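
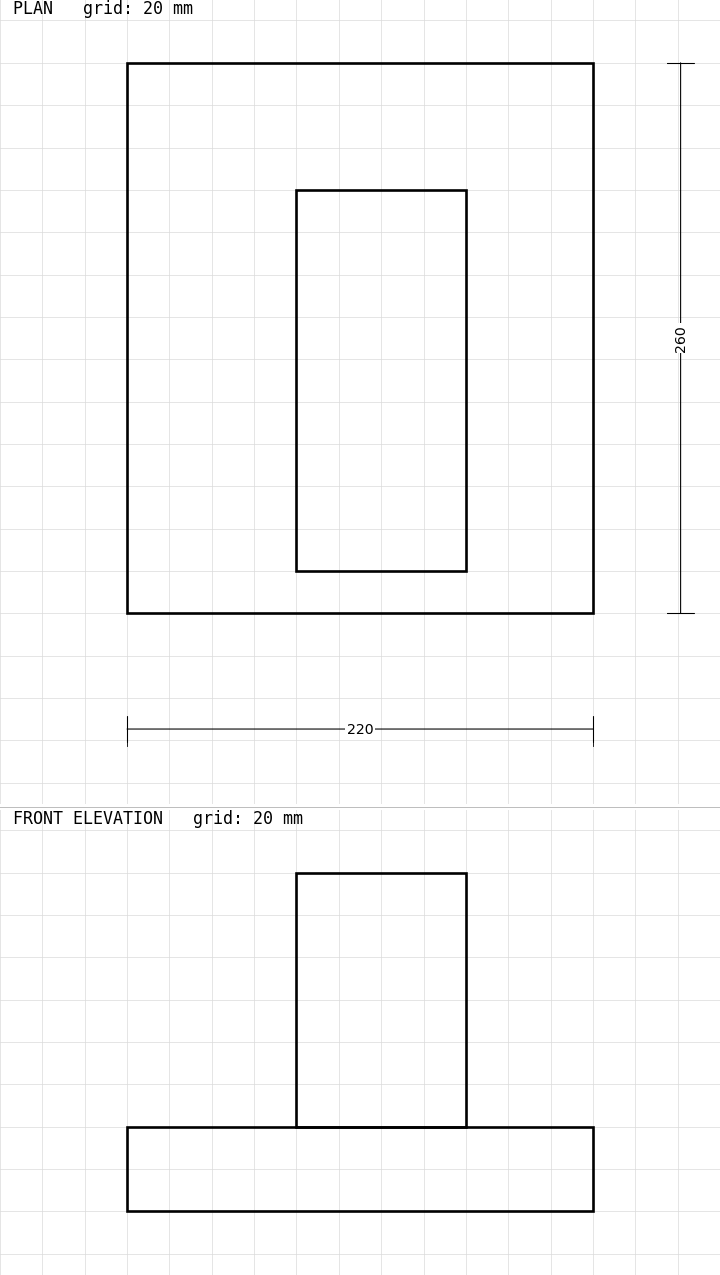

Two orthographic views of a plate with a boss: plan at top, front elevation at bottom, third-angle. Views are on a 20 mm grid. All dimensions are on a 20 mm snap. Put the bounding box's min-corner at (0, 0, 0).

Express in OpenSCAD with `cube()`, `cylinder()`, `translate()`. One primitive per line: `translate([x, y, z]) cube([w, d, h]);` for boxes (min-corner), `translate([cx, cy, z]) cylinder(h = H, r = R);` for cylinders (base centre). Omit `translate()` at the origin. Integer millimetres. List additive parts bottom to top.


cube([220, 260, 40]);
translate([80, 20, 40]) cube([80, 180, 120]);


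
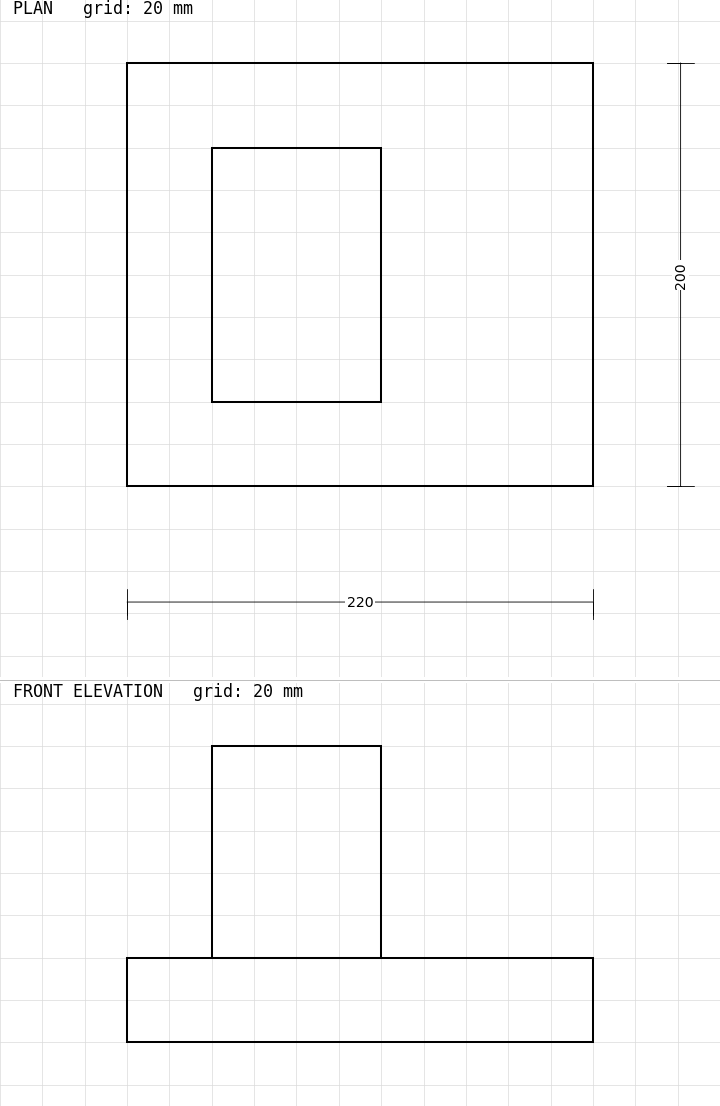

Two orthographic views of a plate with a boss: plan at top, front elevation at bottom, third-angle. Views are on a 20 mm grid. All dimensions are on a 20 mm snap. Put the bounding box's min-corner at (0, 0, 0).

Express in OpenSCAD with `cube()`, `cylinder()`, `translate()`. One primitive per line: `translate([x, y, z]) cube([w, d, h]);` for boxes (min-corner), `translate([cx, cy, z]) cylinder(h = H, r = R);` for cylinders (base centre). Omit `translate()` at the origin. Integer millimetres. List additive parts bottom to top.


cube([220, 200, 40]);
translate([40, 40, 40]) cube([80, 120, 100]);


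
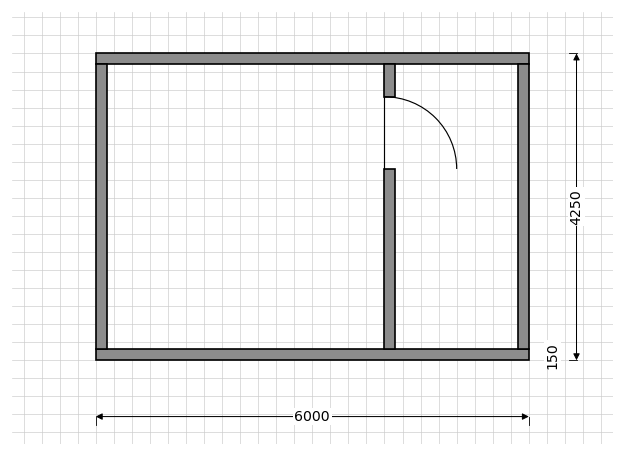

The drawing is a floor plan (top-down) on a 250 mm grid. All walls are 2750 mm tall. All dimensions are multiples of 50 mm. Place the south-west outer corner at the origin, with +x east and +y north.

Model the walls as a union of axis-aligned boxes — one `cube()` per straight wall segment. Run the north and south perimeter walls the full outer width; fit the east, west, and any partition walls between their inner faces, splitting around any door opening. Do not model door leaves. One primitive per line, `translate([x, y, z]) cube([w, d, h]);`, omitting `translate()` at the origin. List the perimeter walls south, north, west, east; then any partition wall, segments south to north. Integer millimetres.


cube([6000, 150, 2750]);
translate([0, 4100, 0]) cube([6000, 150, 2750]);
translate([0, 150, 0]) cube([150, 3950, 2750]);
translate([5850, 150, 0]) cube([150, 3950, 2750]);
translate([4000, 150, 0]) cube([150, 2500, 2750]);
translate([4000, 3650, 0]) cube([150, 450, 2750]);


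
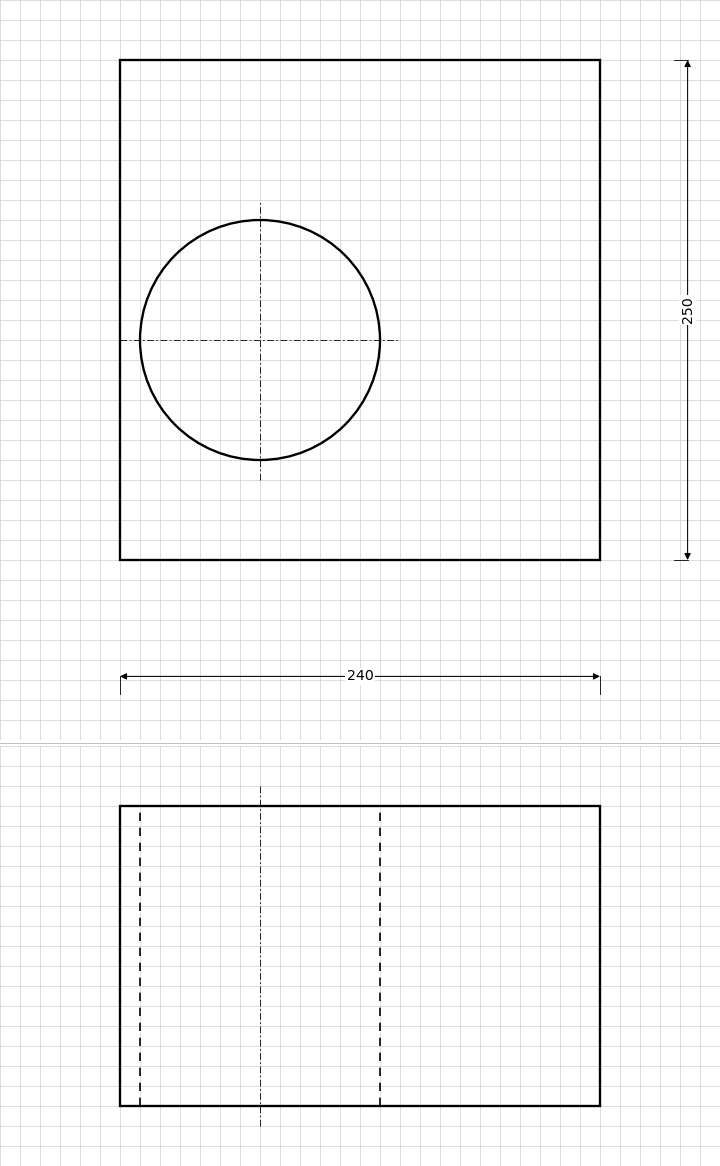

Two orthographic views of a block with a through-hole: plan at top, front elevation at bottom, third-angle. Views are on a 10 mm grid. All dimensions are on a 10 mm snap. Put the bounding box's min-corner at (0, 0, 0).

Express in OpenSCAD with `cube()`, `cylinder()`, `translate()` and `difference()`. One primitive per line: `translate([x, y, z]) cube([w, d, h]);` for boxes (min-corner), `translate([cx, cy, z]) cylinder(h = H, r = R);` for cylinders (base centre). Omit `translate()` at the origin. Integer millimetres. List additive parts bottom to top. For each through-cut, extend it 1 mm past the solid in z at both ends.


difference() {
  cube([240, 250, 150]);
  translate([70, 110, -1]) cylinder(h = 152, r = 60);
}


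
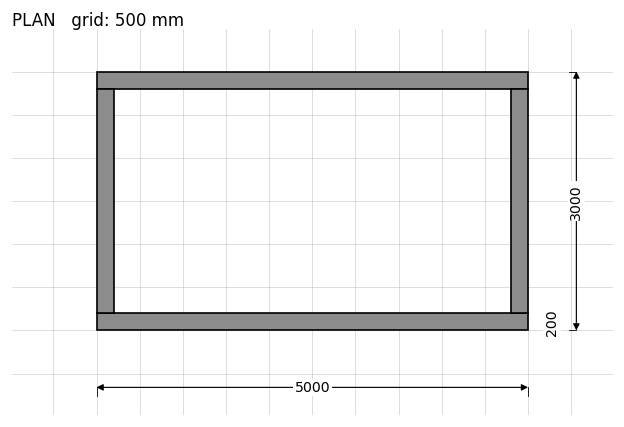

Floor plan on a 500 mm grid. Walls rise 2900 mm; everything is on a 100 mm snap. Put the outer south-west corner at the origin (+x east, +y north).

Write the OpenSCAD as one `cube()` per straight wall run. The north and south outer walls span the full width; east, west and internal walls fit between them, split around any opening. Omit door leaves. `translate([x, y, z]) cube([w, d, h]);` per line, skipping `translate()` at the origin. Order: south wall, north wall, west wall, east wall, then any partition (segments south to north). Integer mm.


cube([5000, 200, 2900]);
translate([0, 2800, 0]) cube([5000, 200, 2900]);
translate([0, 200, 0]) cube([200, 2600, 2900]);
translate([4800, 200, 0]) cube([200, 2600, 2900]);


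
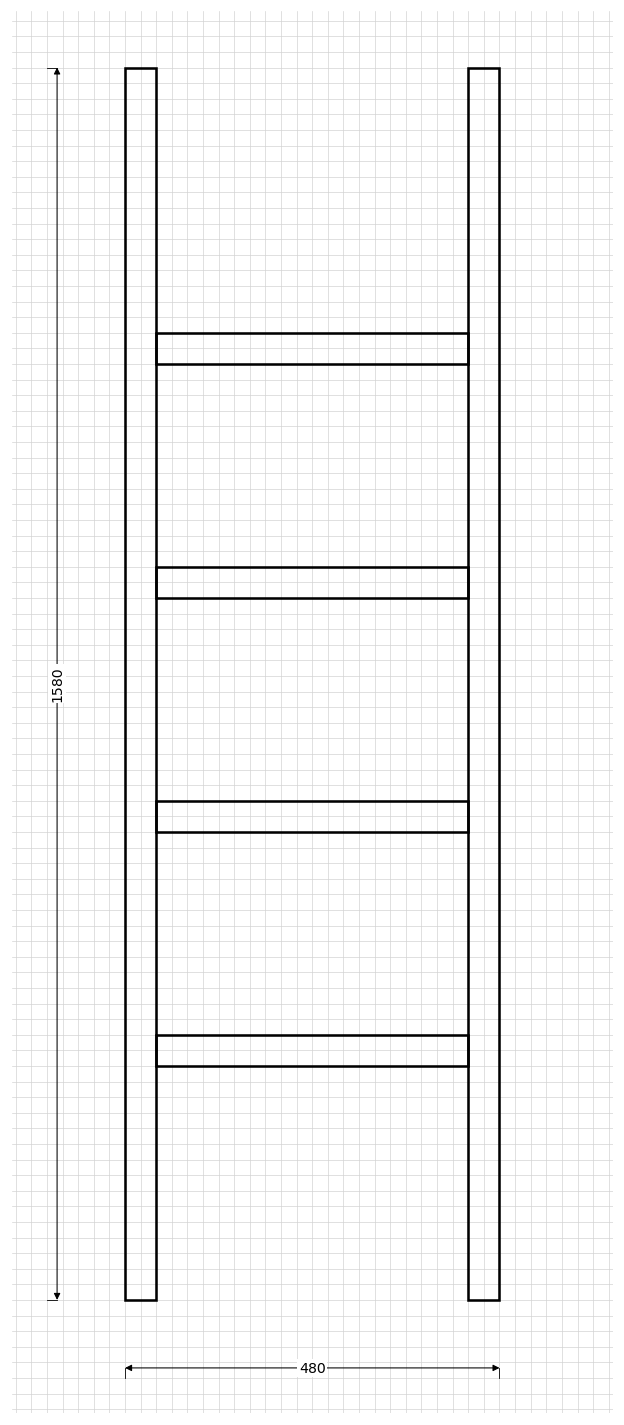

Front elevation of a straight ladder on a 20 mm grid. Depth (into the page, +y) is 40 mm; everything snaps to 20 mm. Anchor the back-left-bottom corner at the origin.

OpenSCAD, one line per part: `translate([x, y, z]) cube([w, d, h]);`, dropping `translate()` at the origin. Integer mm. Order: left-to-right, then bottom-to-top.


cube([40, 40, 1580]);
translate([40, 0, 300]) cube([400, 40, 40]);
translate([40, 0, 600]) cube([400, 40, 40]);
translate([40, 0, 900]) cube([400, 40, 40]);
translate([40, 0, 1200]) cube([400, 40, 40]);
translate([440, 0, 0]) cube([40, 40, 1580]);


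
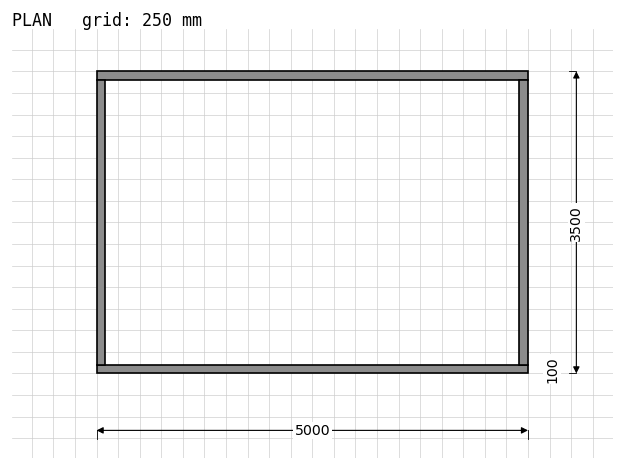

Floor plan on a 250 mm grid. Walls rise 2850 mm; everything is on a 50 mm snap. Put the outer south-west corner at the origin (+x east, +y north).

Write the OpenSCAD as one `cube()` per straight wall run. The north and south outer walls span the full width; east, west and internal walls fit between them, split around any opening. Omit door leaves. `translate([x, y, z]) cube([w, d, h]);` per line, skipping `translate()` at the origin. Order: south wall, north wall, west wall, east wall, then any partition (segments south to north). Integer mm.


cube([5000, 100, 2850]);
translate([0, 3400, 0]) cube([5000, 100, 2850]);
translate([0, 100, 0]) cube([100, 3300, 2850]);
translate([4900, 100, 0]) cube([100, 3300, 2850]);


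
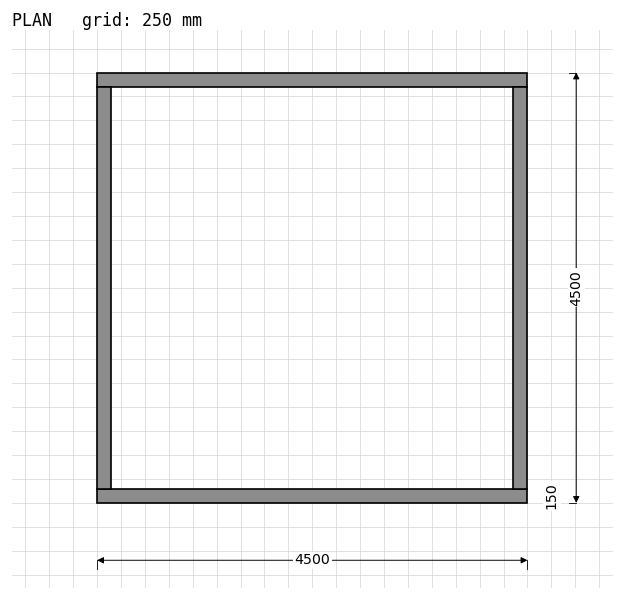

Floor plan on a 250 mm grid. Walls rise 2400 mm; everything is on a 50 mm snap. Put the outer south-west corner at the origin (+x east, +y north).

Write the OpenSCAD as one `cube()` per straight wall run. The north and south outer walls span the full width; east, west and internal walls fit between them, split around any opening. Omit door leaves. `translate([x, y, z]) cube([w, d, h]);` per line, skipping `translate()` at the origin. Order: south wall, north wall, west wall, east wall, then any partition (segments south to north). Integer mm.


cube([4500, 150, 2400]);
translate([0, 4350, 0]) cube([4500, 150, 2400]);
translate([0, 150, 0]) cube([150, 4200, 2400]);
translate([4350, 150, 0]) cube([150, 4200, 2400]);


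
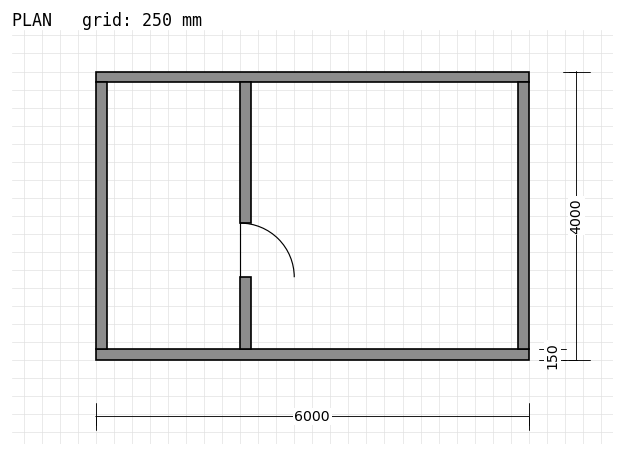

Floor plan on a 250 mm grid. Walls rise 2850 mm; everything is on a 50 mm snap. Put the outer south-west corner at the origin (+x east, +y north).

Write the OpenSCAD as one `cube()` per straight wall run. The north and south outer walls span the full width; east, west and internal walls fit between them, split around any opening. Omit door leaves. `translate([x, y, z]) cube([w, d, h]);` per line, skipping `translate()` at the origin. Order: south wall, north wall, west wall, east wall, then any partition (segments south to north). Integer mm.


cube([6000, 150, 2850]);
translate([0, 3850, 0]) cube([6000, 150, 2850]);
translate([0, 150, 0]) cube([150, 3700, 2850]);
translate([5850, 150, 0]) cube([150, 3700, 2850]);
translate([2000, 150, 0]) cube([150, 1000, 2850]);
translate([2000, 1900, 0]) cube([150, 1950, 2850]);


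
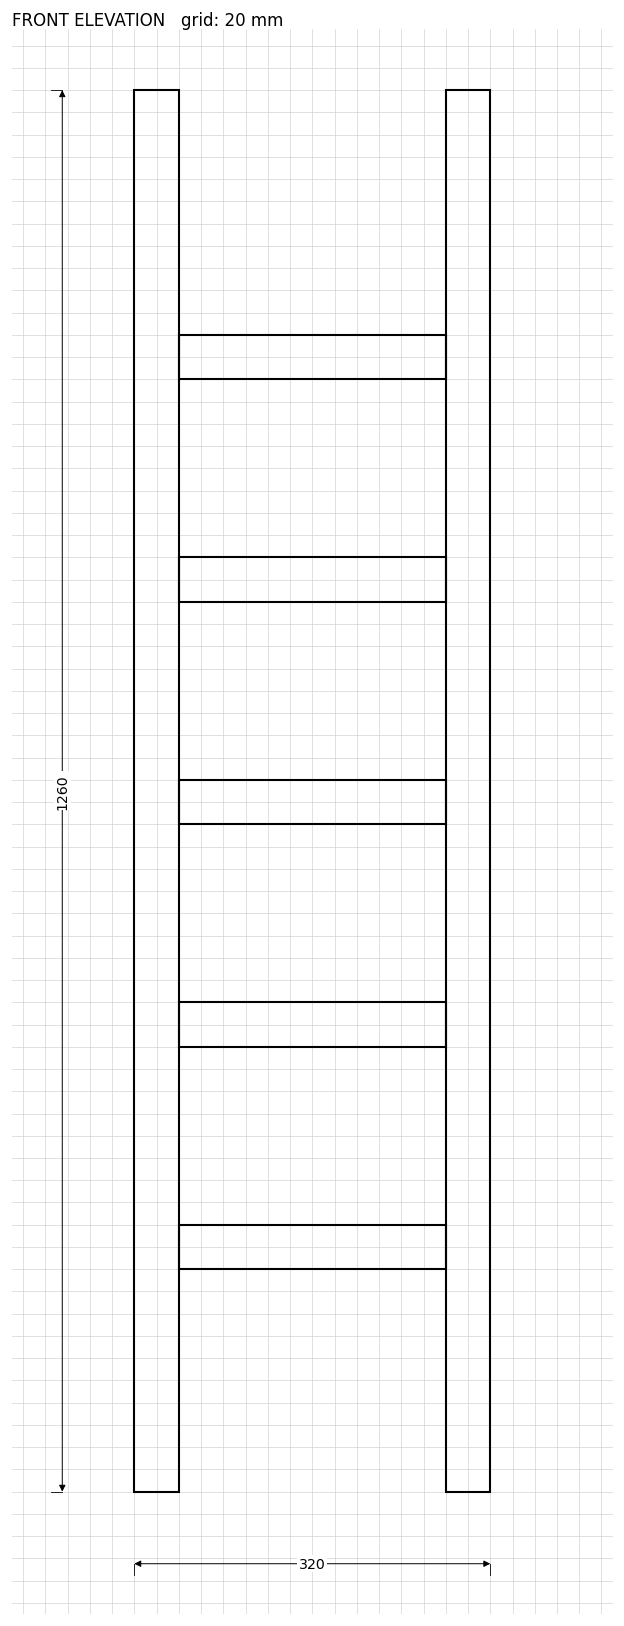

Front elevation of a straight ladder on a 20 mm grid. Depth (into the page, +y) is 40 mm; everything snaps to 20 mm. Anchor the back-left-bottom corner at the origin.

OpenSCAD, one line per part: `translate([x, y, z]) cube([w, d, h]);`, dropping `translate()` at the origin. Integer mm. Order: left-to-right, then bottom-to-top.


cube([40, 40, 1260]);
translate([40, 0, 200]) cube([240, 40, 40]);
translate([40, 0, 400]) cube([240, 40, 40]);
translate([40, 0, 600]) cube([240, 40, 40]);
translate([40, 0, 800]) cube([240, 40, 40]);
translate([40, 0, 1000]) cube([240, 40, 40]);
translate([280, 0, 0]) cube([40, 40, 1260]);


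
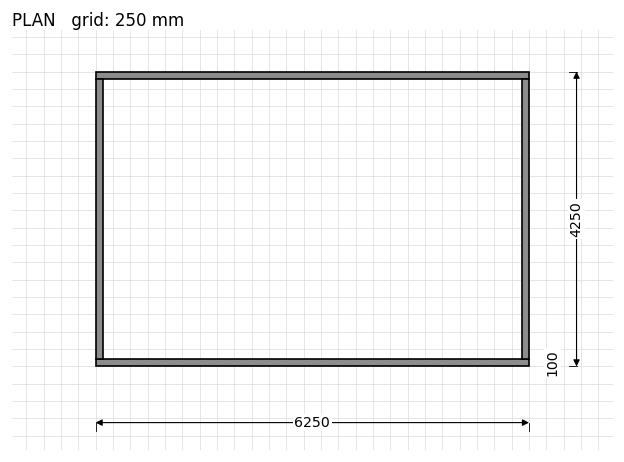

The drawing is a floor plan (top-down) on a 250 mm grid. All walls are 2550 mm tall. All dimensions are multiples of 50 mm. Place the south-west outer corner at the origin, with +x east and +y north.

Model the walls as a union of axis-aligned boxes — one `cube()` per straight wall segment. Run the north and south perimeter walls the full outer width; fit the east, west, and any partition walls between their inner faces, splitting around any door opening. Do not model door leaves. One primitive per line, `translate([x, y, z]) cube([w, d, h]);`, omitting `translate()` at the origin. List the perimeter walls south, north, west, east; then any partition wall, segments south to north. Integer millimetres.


cube([6250, 100, 2550]);
translate([0, 4150, 0]) cube([6250, 100, 2550]);
translate([0, 100, 0]) cube([100, 4050, 2550]);
translate([6150, 100, 0]) cube([100, 4050, 2550]);


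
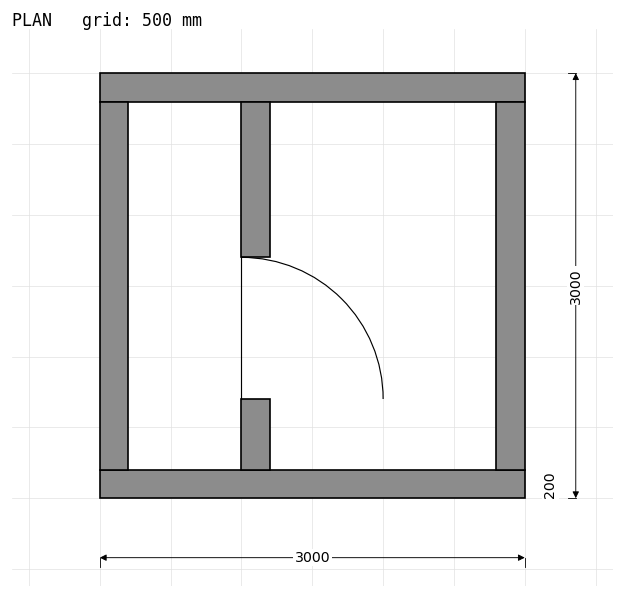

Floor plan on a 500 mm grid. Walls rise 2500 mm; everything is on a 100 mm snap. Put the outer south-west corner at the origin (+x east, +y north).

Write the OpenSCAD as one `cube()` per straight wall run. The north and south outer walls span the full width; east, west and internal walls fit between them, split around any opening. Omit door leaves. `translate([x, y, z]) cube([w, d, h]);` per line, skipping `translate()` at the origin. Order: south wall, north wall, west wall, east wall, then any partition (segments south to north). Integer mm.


cube([3000, 200, 2500]);
translate([0, 2800, 0]) cube([3000, 200, 2500]);
translate([0, 200, 0]) cube([200, 2600, 2500]);
translate([2800, 200, 0]) cube([200, 2600, 2500]);
translate([1000, 200, 0]) cube([200, 500, 2500]);
translate([1000, 1700, 0]) cube([200, 1100, 2500]);


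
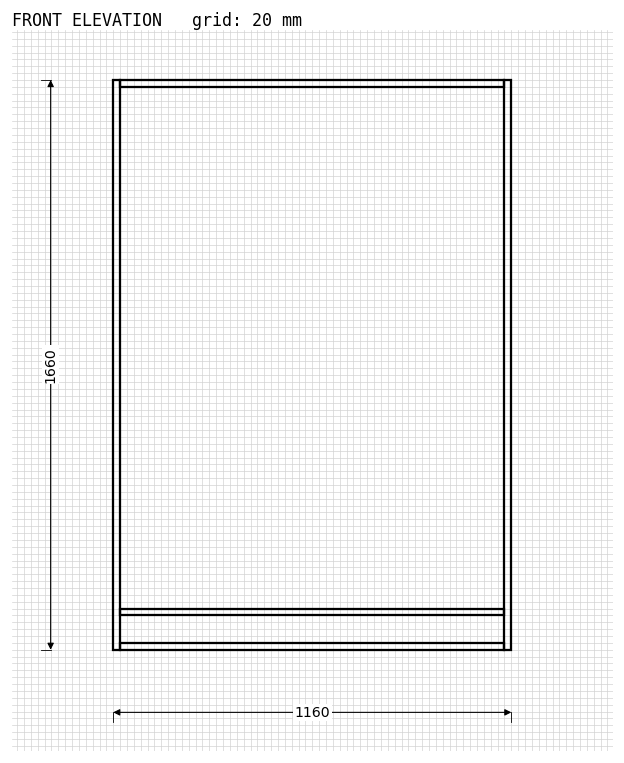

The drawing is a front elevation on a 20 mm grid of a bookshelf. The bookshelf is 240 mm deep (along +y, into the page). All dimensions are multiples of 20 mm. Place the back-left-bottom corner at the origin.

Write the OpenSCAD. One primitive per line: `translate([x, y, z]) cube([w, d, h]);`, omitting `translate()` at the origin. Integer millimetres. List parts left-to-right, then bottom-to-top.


cube([20, 240, 1660]);
translate([20, 0, 0]) cube([1120, 240, 20]);
translate([20, 0, 100]) cube([1120, 240, 20]);
translate([20, 0, 1640]) cube([1120, 240, 20]);
translate([1140, 0, 0]) cube([20, 240, 1660]);


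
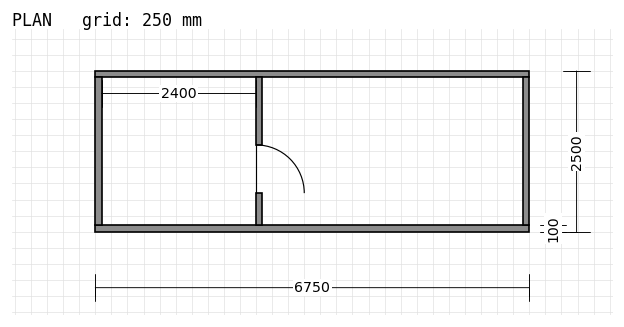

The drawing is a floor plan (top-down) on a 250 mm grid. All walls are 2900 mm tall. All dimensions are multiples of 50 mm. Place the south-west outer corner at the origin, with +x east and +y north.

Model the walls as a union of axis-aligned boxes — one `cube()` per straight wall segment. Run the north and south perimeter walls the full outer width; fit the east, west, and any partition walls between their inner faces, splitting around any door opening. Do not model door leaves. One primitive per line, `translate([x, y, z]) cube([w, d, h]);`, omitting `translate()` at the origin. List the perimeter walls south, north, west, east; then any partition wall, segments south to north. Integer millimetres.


cube([6750, 100, 2900]);
translate([0, 2400, 0]) cube([6750, 100, 2900]);
translate([0, 100, 0]) cube([100, 2300, 2900]);
translate([6650, 100, 0]) cube([100, 2300, 2900]);
translate([2500, 100, 0]) cube([100, 500, 2900]);
translate([2500, 1350, 0]) cube([100, 1050, 2900]);


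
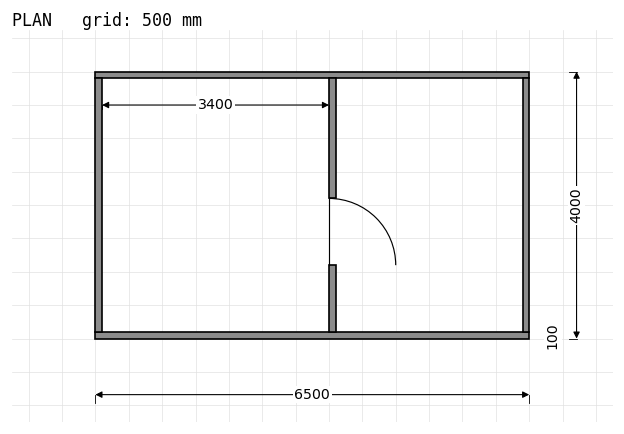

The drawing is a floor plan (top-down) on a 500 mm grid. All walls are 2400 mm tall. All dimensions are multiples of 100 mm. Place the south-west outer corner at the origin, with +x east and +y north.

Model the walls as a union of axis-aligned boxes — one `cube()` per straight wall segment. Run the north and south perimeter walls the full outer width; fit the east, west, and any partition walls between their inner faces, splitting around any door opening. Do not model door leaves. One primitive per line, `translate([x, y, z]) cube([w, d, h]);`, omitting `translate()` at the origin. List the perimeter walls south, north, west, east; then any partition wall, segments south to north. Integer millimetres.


cube([6500, 100, 2400]);
translate([0, 3900, 0]) cube([6500, 100, 2400]);
translate([0, 100, 0]) cube([100, 3800, 2400]);
translate([6400, 100, 0]) cube([100, 3800, 2400]);
translate([3500, 100, 0]) cube([100, 1000, 2400]);
translate([3500, 2100, 0]) cube([100, 1800, 2400]);


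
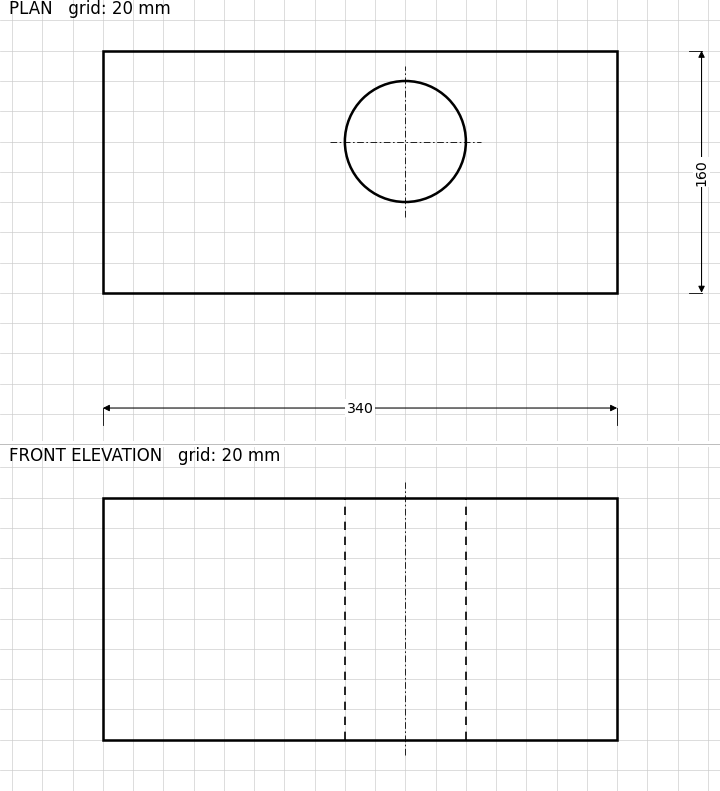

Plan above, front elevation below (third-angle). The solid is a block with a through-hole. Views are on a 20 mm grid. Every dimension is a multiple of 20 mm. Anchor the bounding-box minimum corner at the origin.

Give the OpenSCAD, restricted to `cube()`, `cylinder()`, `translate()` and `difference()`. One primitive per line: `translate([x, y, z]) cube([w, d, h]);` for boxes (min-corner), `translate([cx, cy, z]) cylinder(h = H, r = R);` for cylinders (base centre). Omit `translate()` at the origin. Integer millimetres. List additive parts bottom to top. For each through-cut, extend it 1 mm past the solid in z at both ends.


difference() {
  cube([340, 160, 160]);
  translate([200, 100, -1]) cylinder(h = 162, r = 40);
}


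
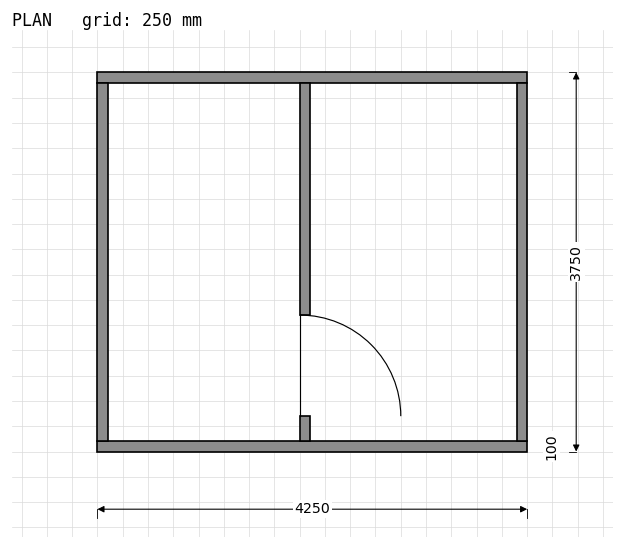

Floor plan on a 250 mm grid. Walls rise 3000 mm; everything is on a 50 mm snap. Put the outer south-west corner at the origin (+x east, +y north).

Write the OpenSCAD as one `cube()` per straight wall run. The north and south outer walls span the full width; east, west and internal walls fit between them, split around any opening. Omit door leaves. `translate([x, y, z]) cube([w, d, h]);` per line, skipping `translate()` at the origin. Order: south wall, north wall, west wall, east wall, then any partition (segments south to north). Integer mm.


cube([4250, 100, 3000]);
translate([0, 3650, 0]) cube([4250, 100, 3000]);
translate([0, 100, 0]) cube([100, 3550, 3000]);
translate([4150, 100, 0]) cube([100, 3550, 3000]);
translate([2000, 100, 0]) cube([100, 250, 3000]);
translate([2000, 1350, 0]) cube([100, 2300, 3000]);


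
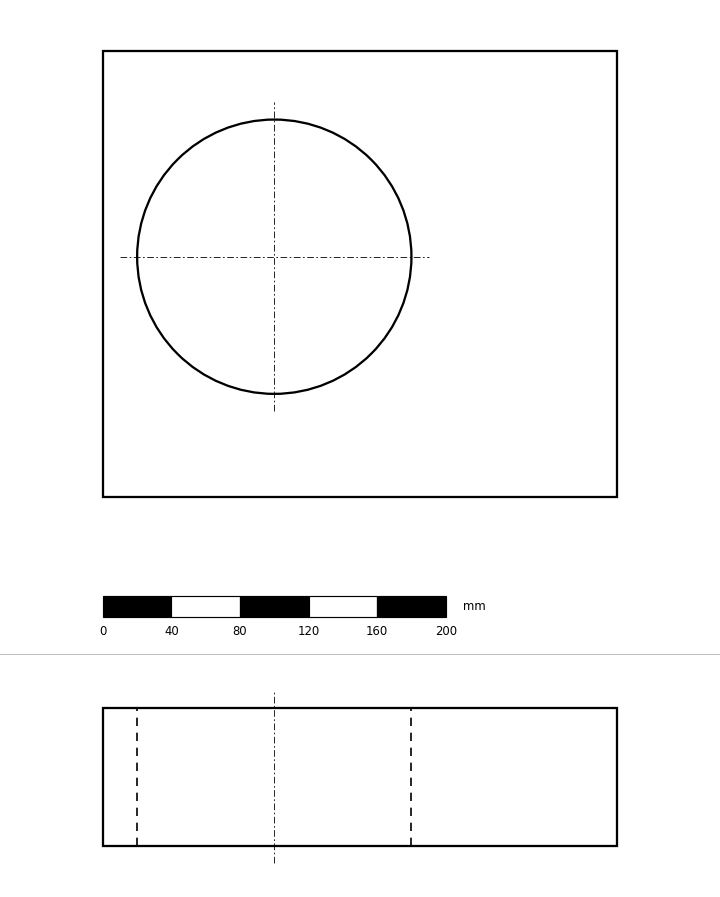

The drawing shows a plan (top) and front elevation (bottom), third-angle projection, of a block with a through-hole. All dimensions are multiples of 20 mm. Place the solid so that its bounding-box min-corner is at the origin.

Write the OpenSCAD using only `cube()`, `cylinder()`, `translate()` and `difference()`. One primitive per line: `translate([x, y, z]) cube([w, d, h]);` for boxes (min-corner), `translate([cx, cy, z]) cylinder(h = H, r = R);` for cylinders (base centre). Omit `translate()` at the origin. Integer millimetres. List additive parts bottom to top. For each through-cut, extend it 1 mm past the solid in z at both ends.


difference() {
  cube([300, 260, 80]);
  translate([100, 140, -1]) cylinder(h = 82, r = 80);
}


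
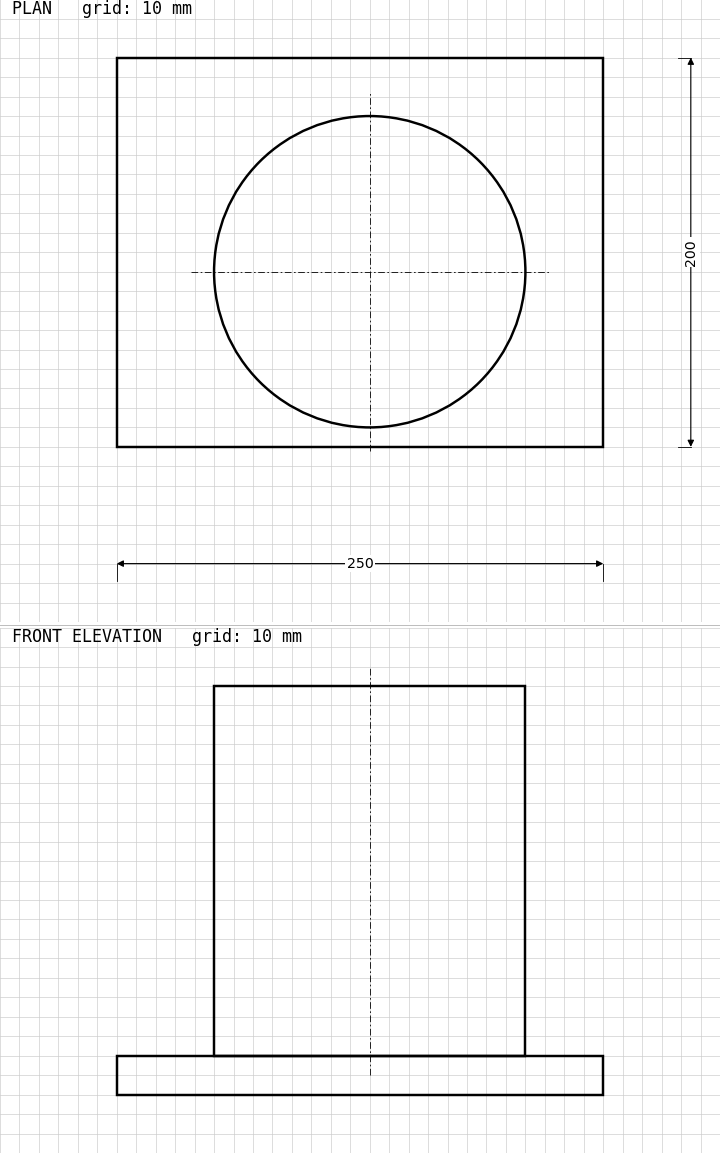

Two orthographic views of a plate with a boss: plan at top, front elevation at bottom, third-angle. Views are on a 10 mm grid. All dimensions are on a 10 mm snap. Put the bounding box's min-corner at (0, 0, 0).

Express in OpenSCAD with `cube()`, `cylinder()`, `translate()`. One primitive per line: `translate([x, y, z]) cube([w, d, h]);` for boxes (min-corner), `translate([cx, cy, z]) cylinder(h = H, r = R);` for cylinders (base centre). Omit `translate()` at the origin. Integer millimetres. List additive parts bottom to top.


cube([250, 200, 20]);
translate([130, 90, 20]) cylinder(h = 190, r = 80);


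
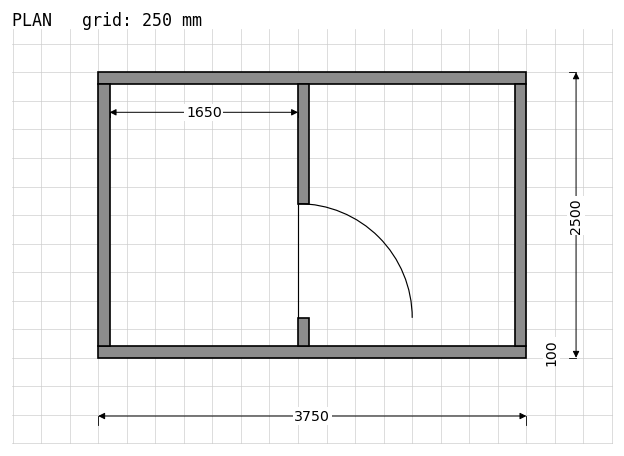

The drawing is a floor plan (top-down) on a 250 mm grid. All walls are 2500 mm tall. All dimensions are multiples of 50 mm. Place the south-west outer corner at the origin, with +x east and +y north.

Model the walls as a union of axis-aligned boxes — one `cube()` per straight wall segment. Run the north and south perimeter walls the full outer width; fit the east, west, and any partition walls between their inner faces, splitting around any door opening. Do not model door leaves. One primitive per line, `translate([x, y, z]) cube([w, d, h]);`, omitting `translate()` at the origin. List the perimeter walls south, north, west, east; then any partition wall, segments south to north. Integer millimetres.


cube([3750, 100, 2500]);
translate([0, 2400, 0]) cube([3750, 100, 2500]);
translate([0, 100, 0]) cube([100, 2300, 2500]);
translate([3650, 100, 0]) cube([100, 2300, 2500]);
translate([1750, 100, 0]) cube([100, 250, 2500]);
translate([1750, 1350, 0]) cube([100, 1050, 2500]);


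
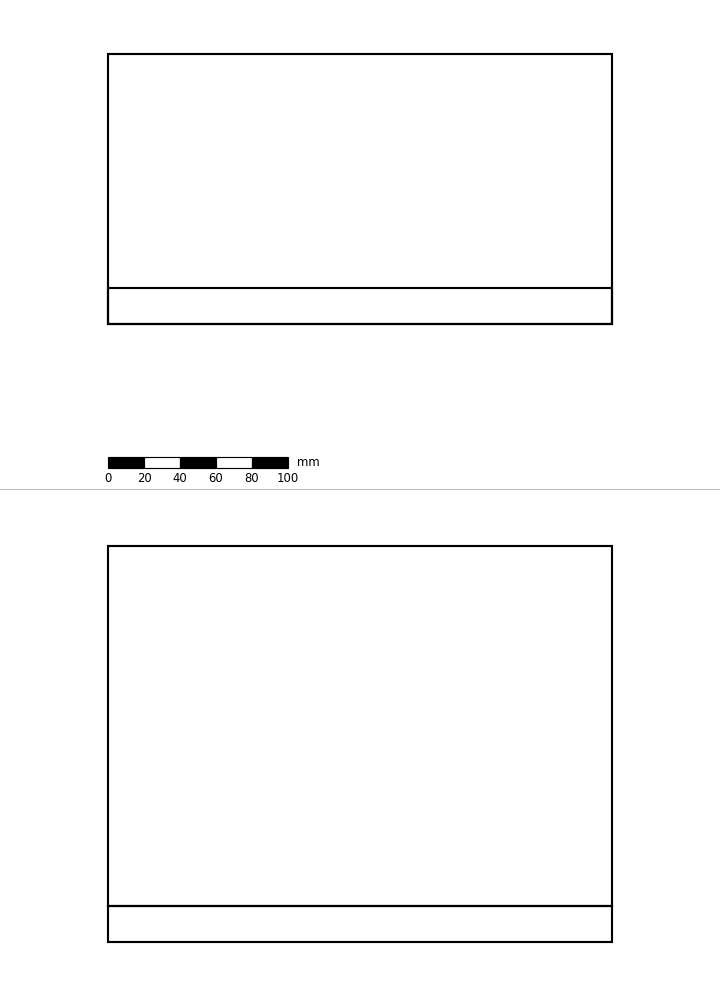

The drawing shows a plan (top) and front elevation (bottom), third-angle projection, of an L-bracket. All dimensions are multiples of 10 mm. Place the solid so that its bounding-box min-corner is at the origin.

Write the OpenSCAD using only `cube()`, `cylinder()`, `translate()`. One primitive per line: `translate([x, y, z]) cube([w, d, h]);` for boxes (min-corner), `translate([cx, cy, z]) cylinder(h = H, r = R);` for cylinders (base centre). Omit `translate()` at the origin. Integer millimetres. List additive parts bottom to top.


cube([280, 150, 20]);
translate([0, 0, 20]) cube([280, 20, 200]);


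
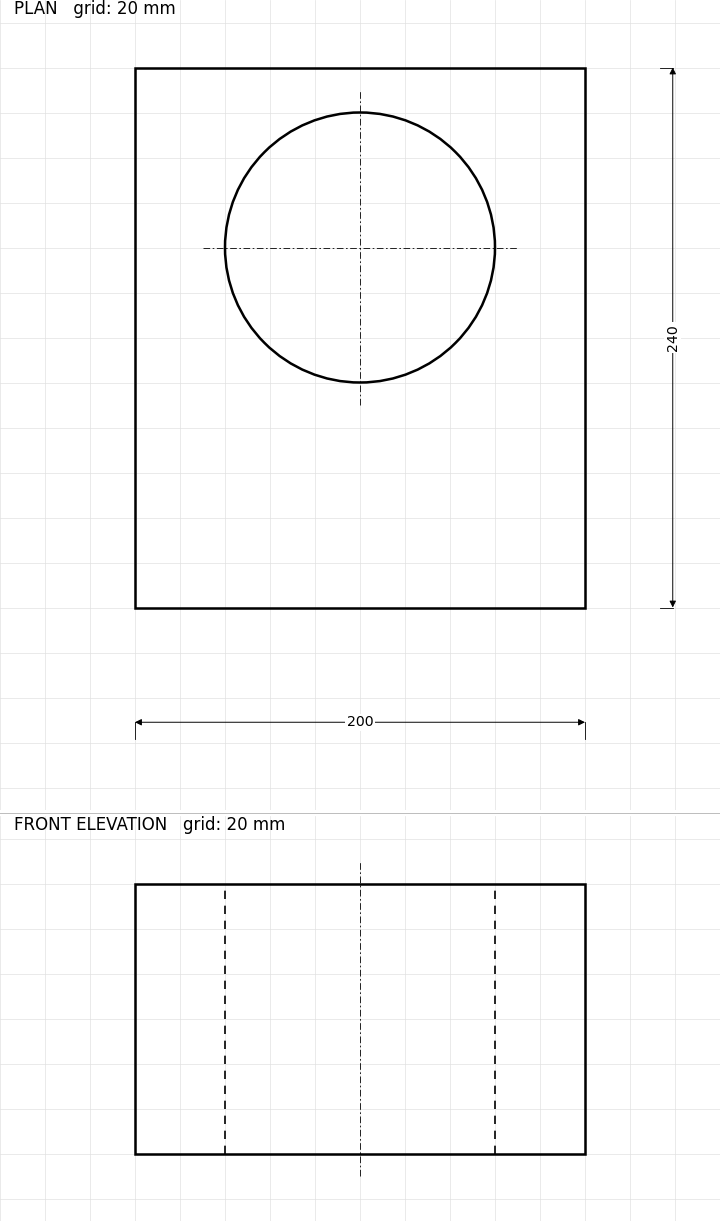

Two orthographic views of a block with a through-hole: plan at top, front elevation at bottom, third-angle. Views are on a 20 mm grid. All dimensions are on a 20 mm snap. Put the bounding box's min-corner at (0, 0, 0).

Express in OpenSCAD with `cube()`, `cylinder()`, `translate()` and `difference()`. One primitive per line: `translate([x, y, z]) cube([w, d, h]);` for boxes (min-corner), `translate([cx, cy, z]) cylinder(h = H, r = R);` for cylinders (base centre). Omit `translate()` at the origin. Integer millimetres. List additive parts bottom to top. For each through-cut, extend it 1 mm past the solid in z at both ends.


difference() {
  cube([200, 240, 120]);
  translate([100, 160, -1]) cylinder(h = 122, r = 60);
}


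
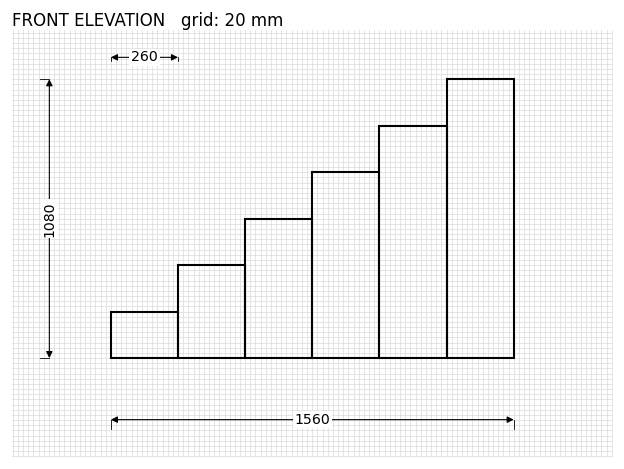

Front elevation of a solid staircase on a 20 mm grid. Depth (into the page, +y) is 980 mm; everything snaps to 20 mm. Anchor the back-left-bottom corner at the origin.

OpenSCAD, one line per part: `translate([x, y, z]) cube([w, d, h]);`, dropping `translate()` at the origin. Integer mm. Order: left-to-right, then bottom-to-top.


cube([260, 980, 180]);
translate([260, 0, 0]) cube([260, 980, 360]);
translate([520, 0, 0]) cube([260, 980, 540]);
translate([780, 0, 0]) cube([260, 980, 720]);
translate([1040, 0, 0]) cube([260, 980, 900]);
translate([1300, 0, 0]) cube([260, 980, 1080]);


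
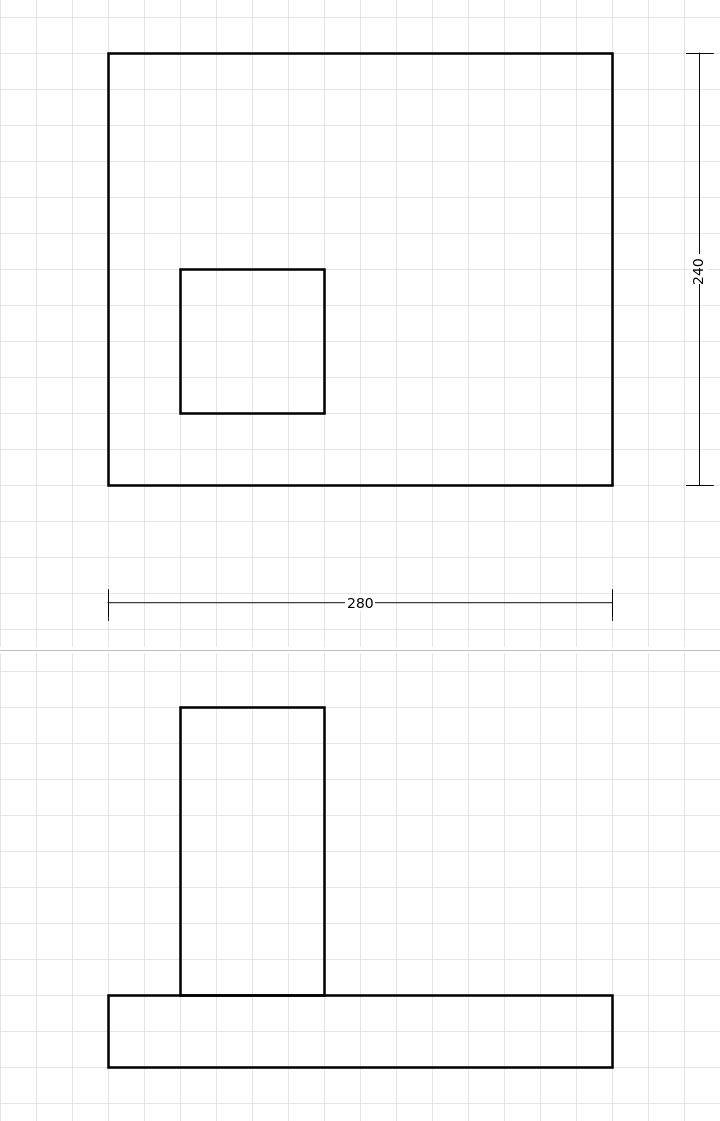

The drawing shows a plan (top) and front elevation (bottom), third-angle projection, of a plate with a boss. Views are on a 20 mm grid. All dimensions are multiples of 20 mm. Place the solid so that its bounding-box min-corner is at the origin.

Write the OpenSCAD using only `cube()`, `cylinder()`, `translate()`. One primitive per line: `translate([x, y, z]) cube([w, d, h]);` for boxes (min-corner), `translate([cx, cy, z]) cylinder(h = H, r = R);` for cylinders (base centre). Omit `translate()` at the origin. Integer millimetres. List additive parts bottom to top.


cube([280, 240, 40]);
translate([40, 40, 40]) cube([80, 80, 160]);


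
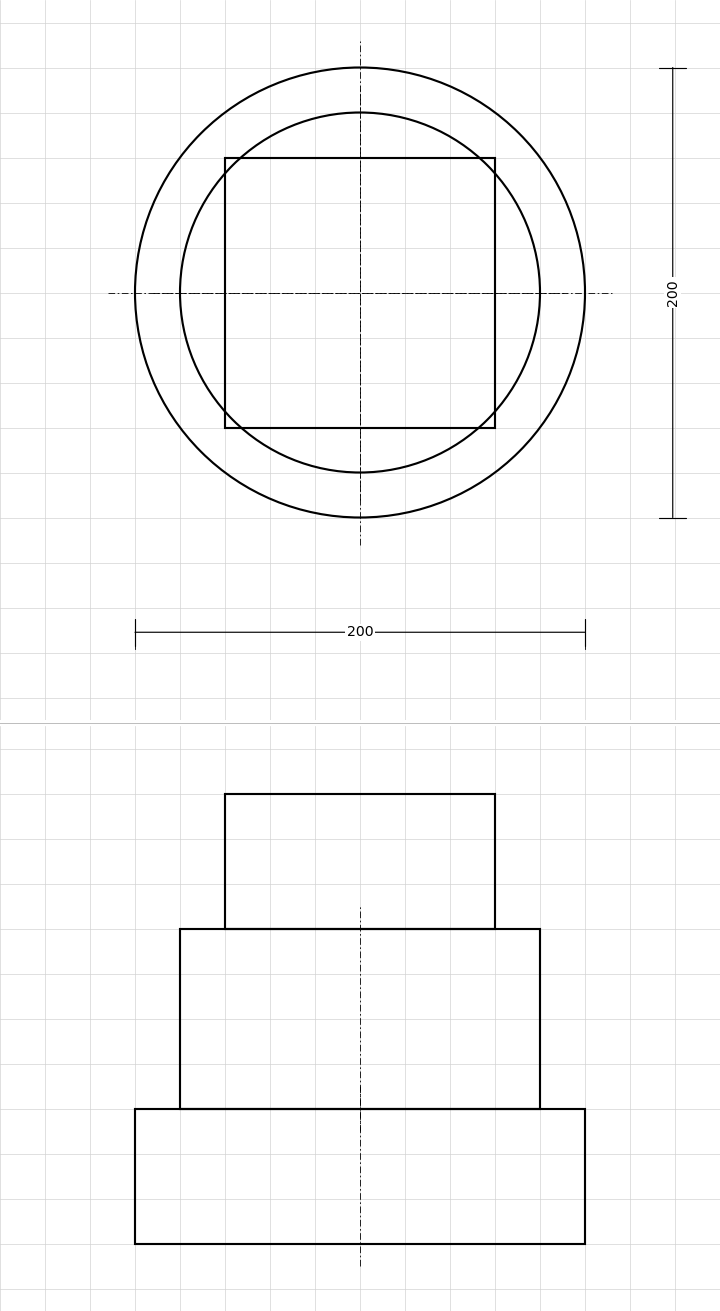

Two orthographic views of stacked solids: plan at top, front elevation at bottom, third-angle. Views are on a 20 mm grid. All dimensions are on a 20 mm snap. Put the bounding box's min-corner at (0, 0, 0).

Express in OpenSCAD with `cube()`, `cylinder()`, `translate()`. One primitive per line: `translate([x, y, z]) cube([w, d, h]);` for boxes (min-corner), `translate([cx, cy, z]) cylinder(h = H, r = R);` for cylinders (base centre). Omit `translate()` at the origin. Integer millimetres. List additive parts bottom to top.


translate([100, 100, 0]) cylinder(h = 60, r = 100);
translate([100, 100, 60]) cylinder(h = 80, r = 80);
translate([40, 40, 140]) cube([120, 120, 60]);


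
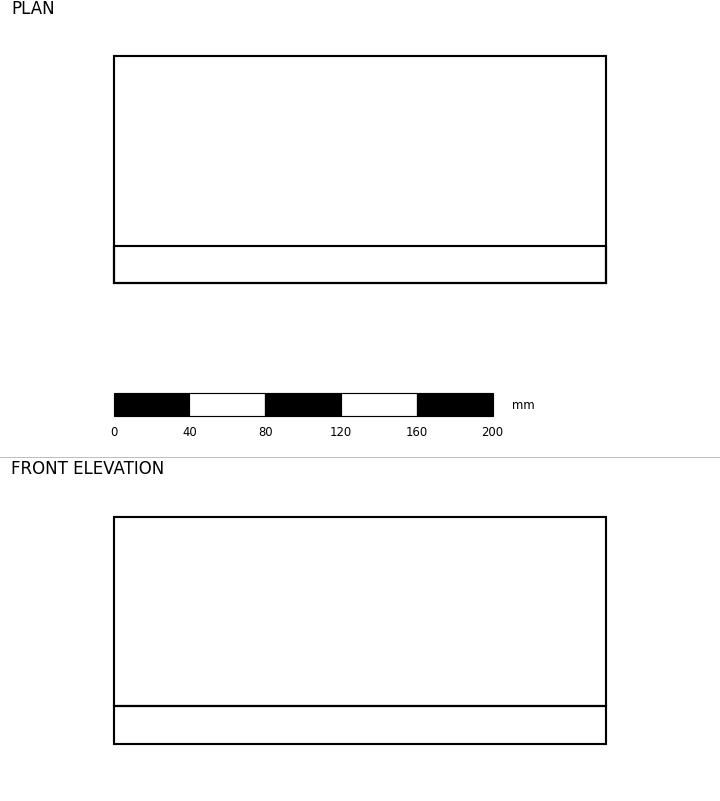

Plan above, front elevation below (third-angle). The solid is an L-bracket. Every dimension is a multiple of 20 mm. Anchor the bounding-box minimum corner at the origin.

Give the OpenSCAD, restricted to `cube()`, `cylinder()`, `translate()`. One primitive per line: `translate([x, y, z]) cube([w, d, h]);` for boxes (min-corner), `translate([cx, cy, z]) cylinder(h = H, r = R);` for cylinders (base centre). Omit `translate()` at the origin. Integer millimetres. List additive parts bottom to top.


cube([260, 120, 20]);
translate([0, 0, 20]) cube([260, 20, 100]);


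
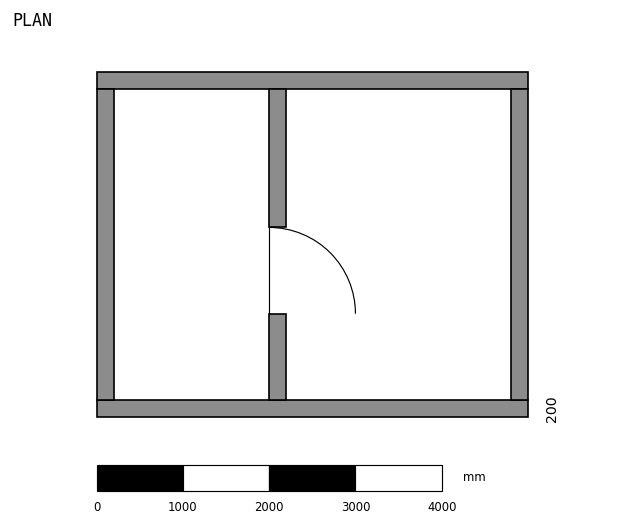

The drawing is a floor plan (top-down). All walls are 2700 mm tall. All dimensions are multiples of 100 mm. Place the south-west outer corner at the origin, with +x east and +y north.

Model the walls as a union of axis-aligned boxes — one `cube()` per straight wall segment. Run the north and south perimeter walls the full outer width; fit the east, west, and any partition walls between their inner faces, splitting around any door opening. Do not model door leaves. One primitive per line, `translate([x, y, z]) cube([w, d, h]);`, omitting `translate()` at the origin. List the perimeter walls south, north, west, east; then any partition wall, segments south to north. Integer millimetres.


cube([5000, 200, 2700]);
translate([0, 3800, 0]) cube([5000, 200, 2700]);
translate([0, 200, 0]) cube([200, 3600, 2700]);
translate([4800, 200, 0]) cube([200, 3600, 2700]);
translate([2000, 200, 0]) cube([200, 1000, 2700]);
translate([2000, 2200, 0]) cube([200, 1600, 2700]);


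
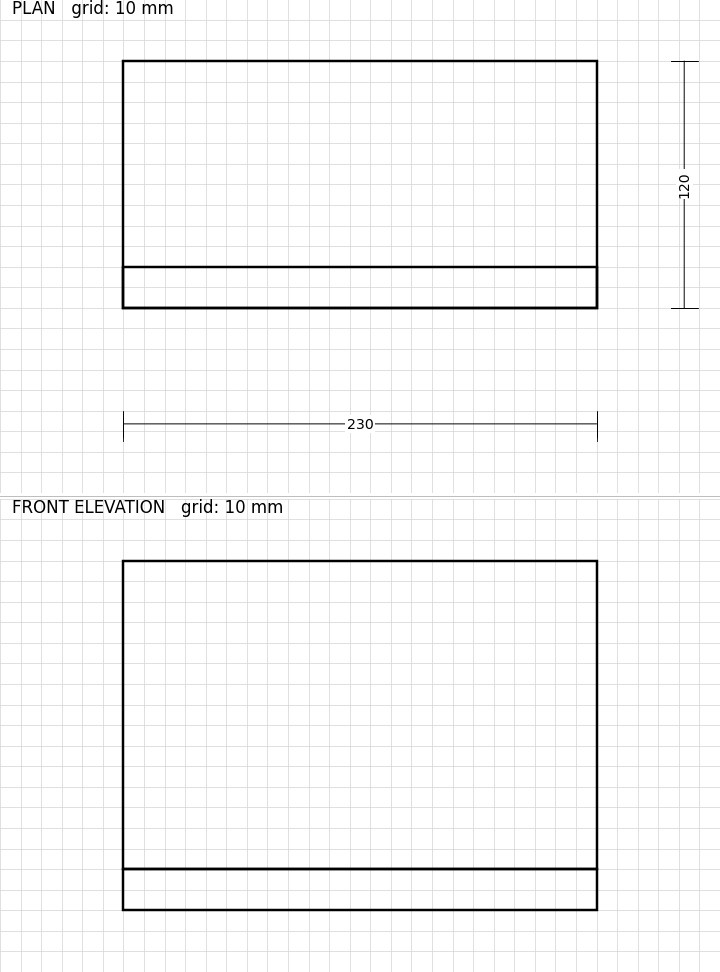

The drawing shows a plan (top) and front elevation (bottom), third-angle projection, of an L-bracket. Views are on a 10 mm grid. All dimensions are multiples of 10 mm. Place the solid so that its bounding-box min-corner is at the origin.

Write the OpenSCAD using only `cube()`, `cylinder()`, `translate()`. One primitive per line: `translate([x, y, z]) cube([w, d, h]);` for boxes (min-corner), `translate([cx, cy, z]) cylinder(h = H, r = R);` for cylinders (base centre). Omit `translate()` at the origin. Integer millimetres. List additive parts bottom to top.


cube([230, 120, 20]);
translate([0, 0, 20]) cube([230, 20, 150]);


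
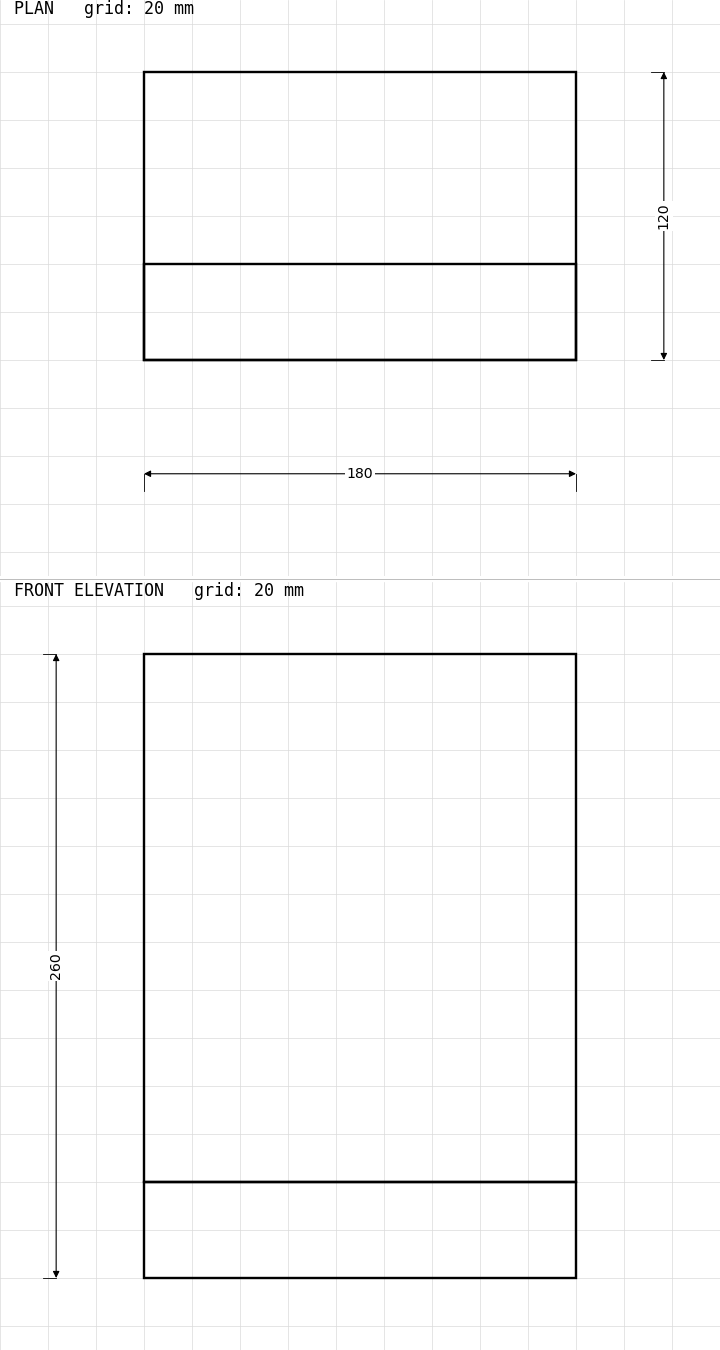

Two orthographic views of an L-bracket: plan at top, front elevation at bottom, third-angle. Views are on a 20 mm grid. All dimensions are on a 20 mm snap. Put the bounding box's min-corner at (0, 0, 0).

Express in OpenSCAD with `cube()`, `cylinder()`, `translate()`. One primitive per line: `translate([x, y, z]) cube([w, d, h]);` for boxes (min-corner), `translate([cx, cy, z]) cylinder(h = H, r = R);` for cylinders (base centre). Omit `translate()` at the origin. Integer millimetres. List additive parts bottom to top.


cube([180, 120, 40]);
translate([0, 0, 40]) cube([180, 40, 220]);


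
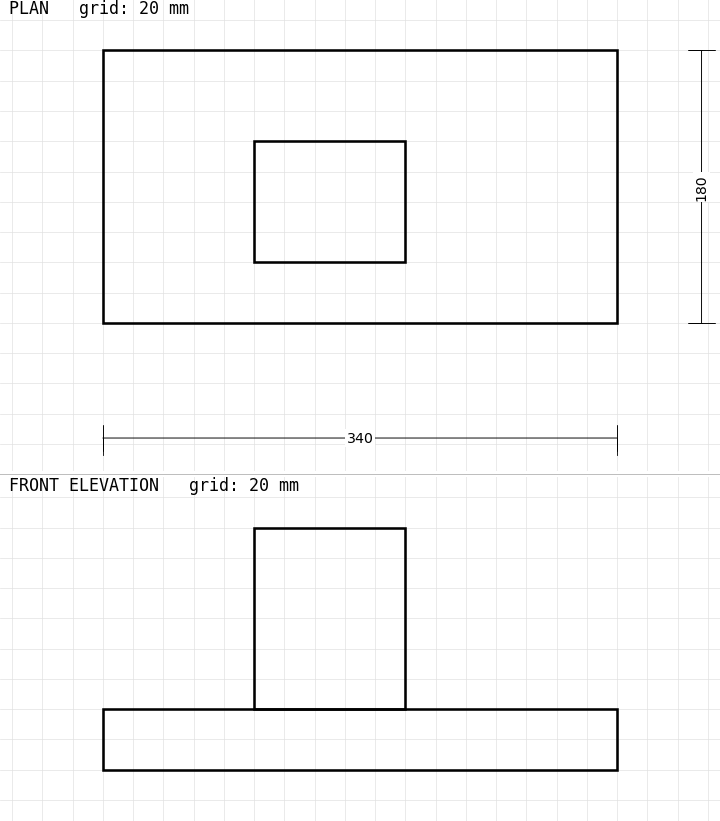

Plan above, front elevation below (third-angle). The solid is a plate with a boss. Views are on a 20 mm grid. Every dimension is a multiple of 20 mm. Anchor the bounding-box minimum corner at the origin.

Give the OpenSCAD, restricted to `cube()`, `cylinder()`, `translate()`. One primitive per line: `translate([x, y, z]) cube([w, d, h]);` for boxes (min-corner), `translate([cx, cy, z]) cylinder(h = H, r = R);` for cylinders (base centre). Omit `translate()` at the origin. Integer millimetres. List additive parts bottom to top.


cube([340, 180, 40]);
translate([100, 40, 40]) cube([100, 80, 120]);


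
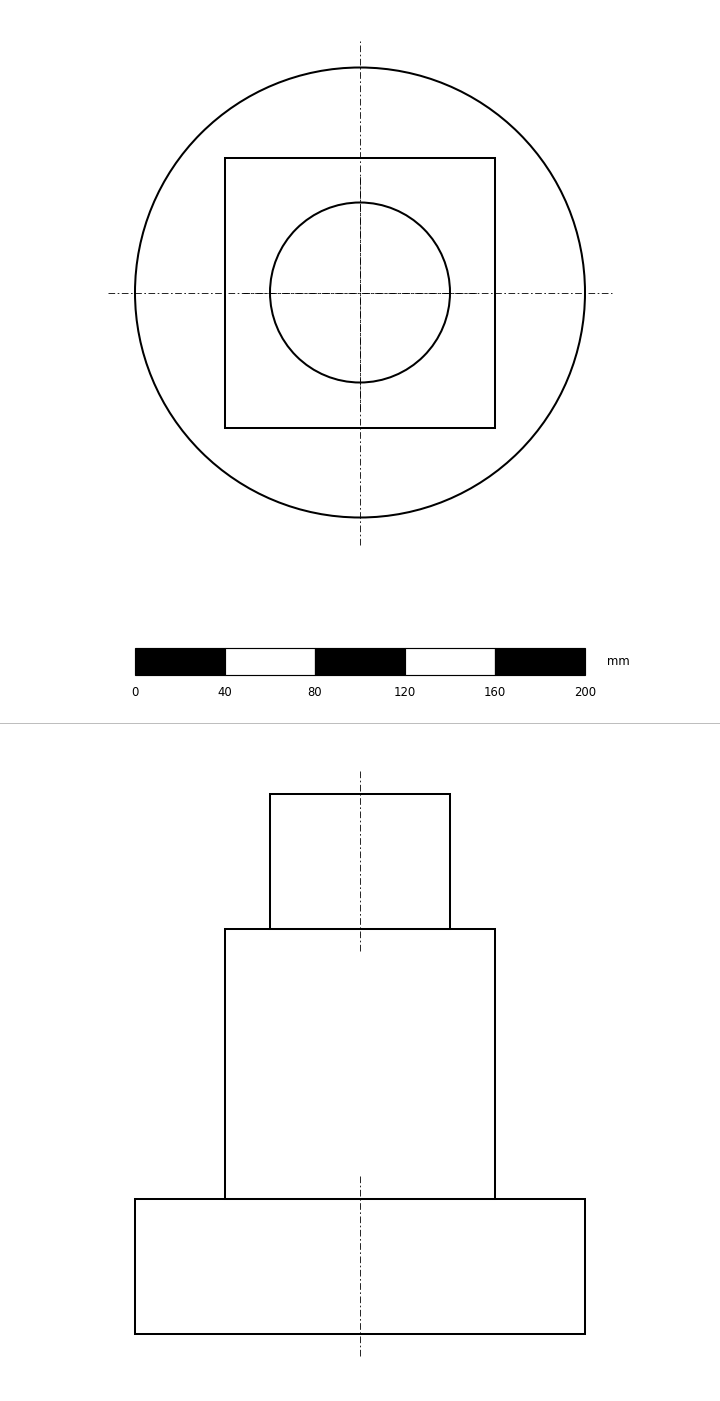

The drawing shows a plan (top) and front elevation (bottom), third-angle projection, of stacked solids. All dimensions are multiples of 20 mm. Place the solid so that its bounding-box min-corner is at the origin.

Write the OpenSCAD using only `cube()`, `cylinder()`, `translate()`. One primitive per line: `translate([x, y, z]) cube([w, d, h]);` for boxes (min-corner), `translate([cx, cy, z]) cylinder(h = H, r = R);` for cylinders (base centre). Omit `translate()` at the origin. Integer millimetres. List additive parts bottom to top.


translate([100, 100, 0]) cylinder(h = 60, r = 100);
translate([40, 40, 60]) cube([120, 120, 120]);
translate([100, 100, 180]) cylinder(h = 60, r = 40);


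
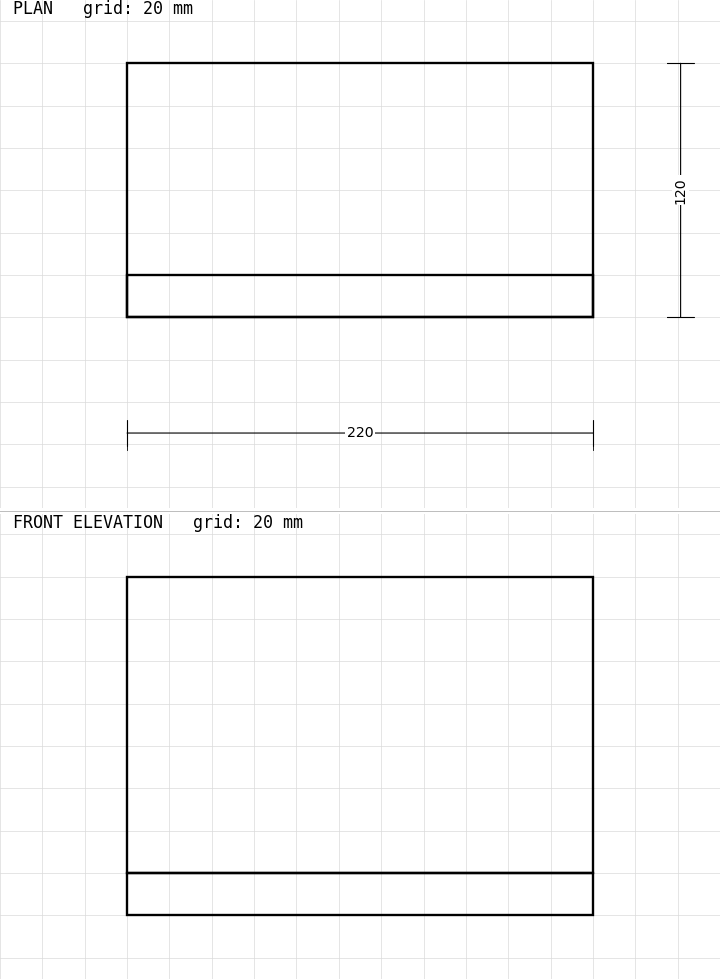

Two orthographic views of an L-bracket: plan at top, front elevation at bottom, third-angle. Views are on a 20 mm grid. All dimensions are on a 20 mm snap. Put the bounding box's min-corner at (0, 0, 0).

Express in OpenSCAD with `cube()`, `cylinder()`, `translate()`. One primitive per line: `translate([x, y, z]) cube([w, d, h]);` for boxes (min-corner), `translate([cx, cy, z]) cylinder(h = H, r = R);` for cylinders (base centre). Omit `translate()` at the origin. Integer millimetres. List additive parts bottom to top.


cube([220, 120, 20]);
translate([0, 0, 20]) cube([220, 20, 140]);


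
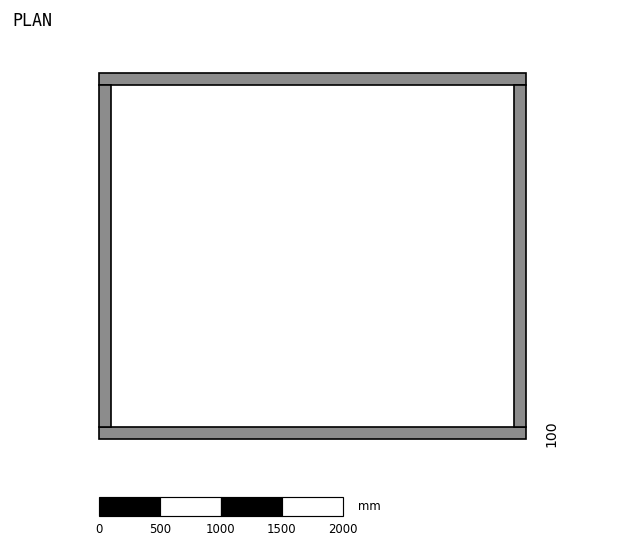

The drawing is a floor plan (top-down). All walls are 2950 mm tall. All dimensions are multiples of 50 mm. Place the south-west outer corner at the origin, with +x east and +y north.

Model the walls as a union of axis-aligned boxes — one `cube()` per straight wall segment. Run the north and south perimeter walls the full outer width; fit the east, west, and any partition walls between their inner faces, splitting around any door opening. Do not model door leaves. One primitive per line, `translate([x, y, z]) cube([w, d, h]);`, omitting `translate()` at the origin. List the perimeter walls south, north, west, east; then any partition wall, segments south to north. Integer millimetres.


cube([3500, 100, 2950]);
translate([0, 2900, 0]) cube([3500, 100, 2950]);
translate([0, 100, 0]) cube([100, 2800, 2950]);
translate([3400, 100, 0]) cube([100, 2800, 2950]);


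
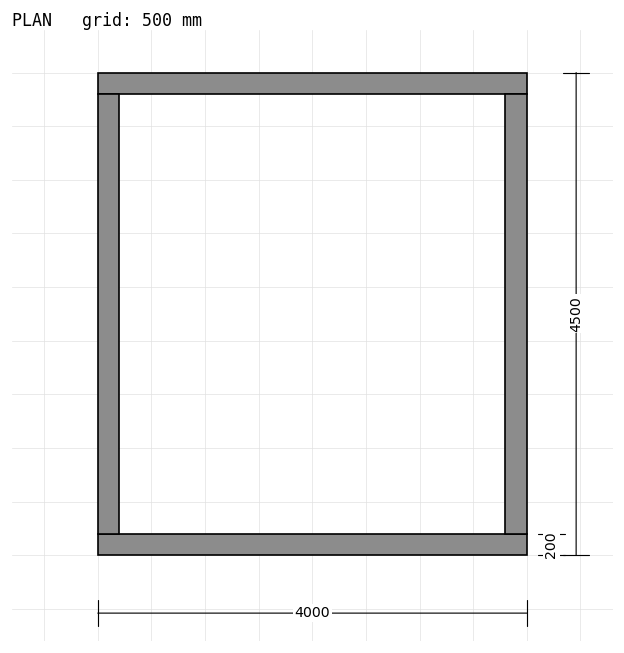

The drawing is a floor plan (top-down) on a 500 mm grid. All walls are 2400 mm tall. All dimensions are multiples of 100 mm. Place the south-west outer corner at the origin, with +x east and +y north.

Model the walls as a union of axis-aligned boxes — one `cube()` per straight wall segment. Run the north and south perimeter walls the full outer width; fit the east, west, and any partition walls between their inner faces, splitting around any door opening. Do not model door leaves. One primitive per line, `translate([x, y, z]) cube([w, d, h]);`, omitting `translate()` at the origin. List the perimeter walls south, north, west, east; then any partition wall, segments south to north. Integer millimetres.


cube([4000, 200, 2400]);
translate([0, 4300, 0]) cube([4000, 200, 2400]);
translate([0, 200, 0]) cube([200, 4100, 2400]);
translate([3800, 200, 0]) cube([200, 4100, 2400]);


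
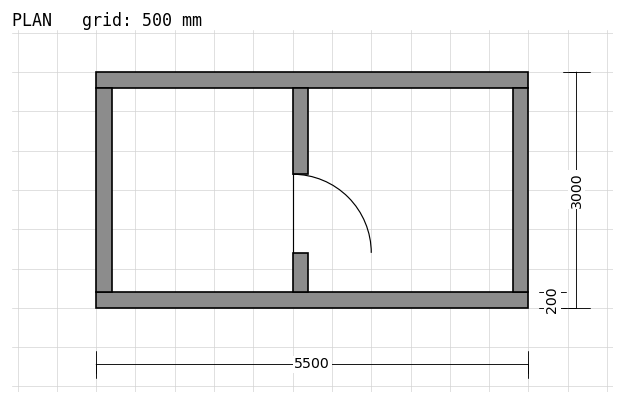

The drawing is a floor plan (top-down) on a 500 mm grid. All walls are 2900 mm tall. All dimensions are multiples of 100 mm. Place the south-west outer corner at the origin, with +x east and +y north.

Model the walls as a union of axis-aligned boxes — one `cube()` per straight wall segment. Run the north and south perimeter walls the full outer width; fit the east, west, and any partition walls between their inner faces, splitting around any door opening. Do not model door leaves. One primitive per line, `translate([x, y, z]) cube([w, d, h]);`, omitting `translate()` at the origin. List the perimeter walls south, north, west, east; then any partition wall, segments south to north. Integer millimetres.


cube([5500, 200, 2900]);
translate([0, 2800, 0]) cube([5500, 200, 2900]);
translate([0, 200, 0]) cube([200, 2600, 2900]);
translate([5300, 200, 0]) cube([200, 2600, 2900]);
translate([2500, 200, 0]) cube([200, 500, 2900]);
translate([2500, 1700, 0]) cube([200, 1100, 2900]);


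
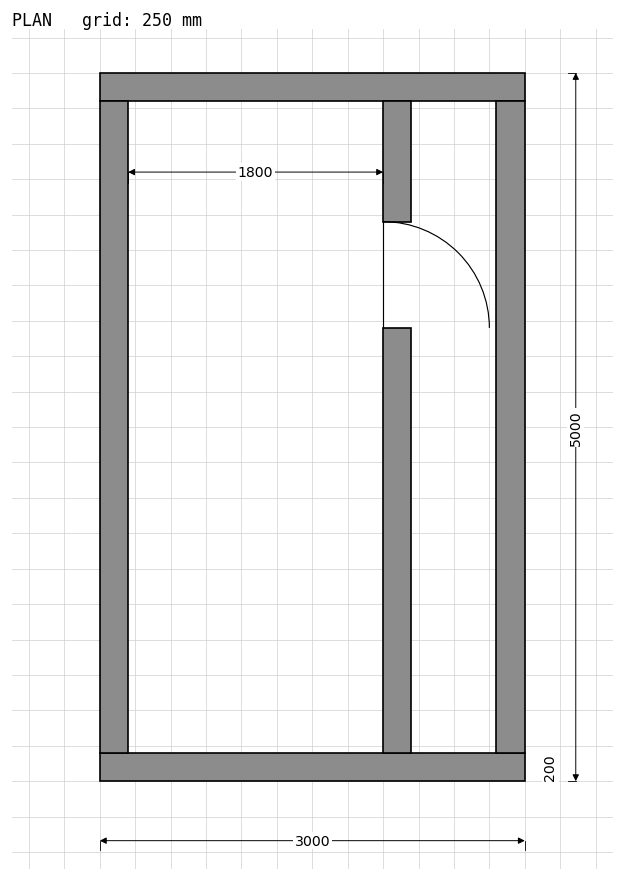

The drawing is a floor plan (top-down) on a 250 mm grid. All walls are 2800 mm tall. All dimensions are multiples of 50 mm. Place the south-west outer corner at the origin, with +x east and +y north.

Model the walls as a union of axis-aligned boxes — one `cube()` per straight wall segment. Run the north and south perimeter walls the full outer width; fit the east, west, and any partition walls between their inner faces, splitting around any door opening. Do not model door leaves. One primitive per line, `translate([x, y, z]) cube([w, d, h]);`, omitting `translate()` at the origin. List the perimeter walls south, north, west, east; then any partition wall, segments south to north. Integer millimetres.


cube([3000, 200, 2800]);
translate([0, 4800, 0]) cube([3000, 200, 2800]);
translate([0, 200, 0]) cube([200, 4600, 2800]);
translate([2800, 200, 0]) cube([200, 4600, 2800]);
translate([2000, 200, 0]) cube([200, 3000, 2800]);
translate([2000, 3950, 0]) cube([200, 850, 2800]);


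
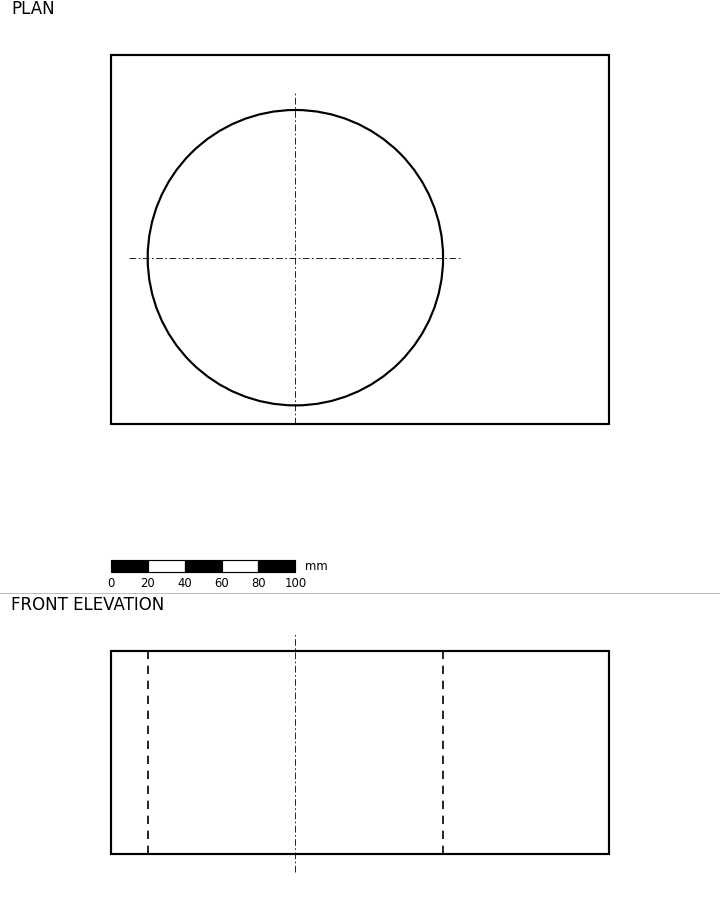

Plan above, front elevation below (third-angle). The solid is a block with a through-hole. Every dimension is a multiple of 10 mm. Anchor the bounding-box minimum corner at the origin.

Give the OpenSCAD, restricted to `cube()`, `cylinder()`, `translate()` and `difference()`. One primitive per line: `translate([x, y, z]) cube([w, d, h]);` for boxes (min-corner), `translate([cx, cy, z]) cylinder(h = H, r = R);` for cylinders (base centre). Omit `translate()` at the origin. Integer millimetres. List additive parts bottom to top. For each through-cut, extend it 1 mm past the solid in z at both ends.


difference() {
  cube([270, 200, 110]);
  translate([100, 90, -1]) cylinder(h = 112, r = 80);
}


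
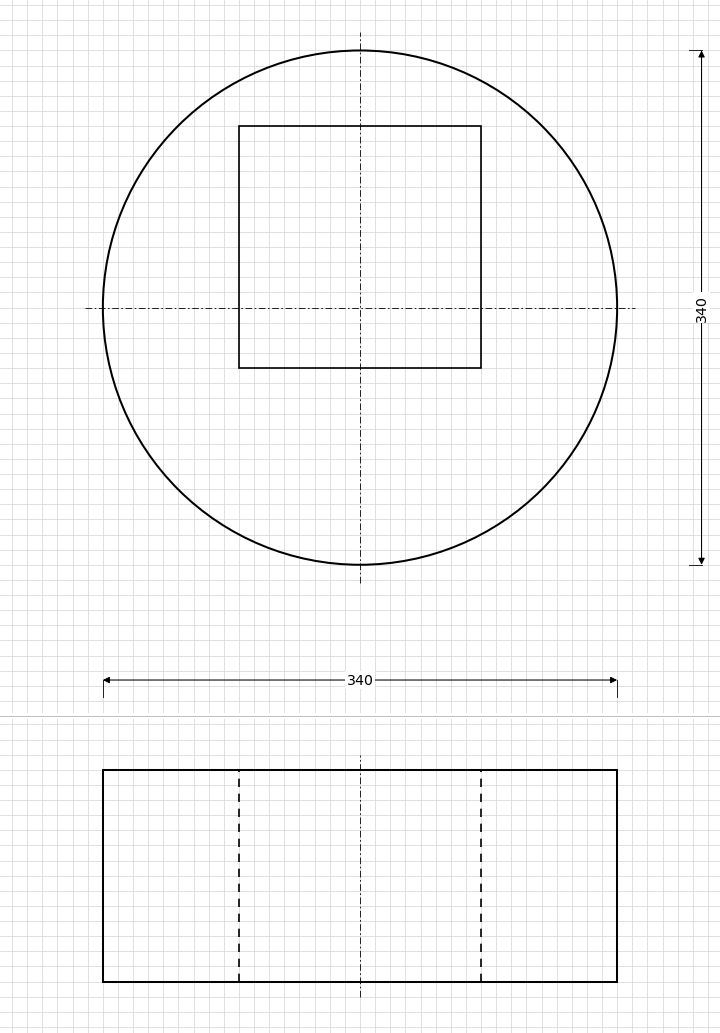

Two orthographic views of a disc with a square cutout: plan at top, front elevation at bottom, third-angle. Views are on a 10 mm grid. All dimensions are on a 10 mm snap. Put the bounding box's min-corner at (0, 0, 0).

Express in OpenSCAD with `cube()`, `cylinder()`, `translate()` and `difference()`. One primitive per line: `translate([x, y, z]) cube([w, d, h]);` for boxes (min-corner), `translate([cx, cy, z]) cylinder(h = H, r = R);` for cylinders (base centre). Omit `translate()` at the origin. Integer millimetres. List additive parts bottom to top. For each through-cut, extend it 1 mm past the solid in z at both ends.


difference() {
  translate([170, 170, 0]) cylinder(h = 140, r = 170);
  translate([90, 130, -1]) cube([160, 160, 142]);
}
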